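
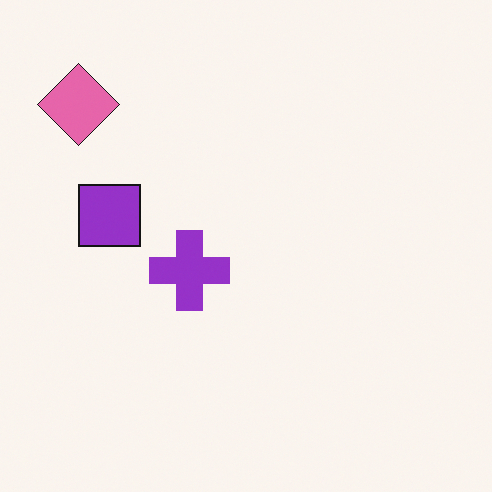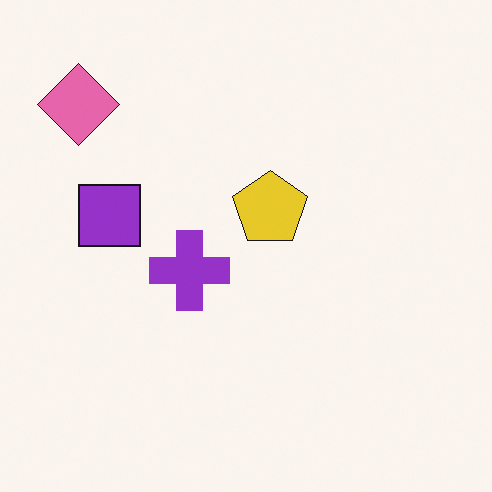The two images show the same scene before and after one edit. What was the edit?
Overlaid with an additional yellow pentagon.

A yellow pentagon appears in the second image that is absent from the first.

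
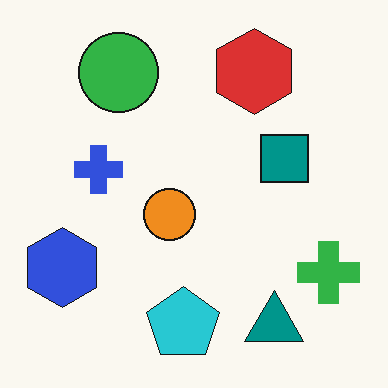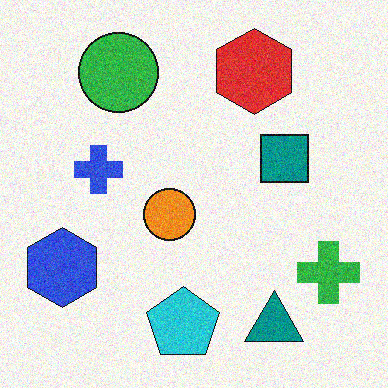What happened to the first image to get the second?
This is the original image degraded with visible gaussian noise.

Random speckle covers the whole image, including the flat background.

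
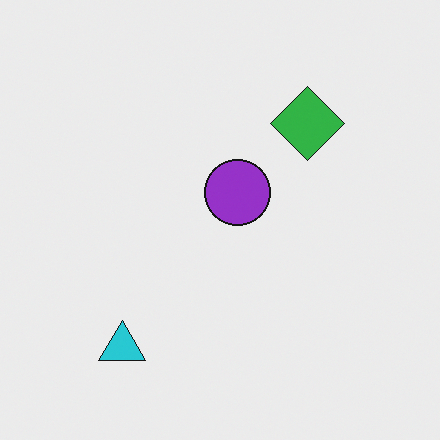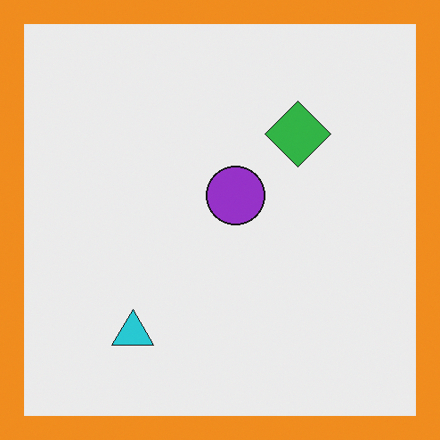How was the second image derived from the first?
The transformation is: framed with a orange border.

A solid orange frame runs around the edge of the second image, with the content slightly shrunk inside it.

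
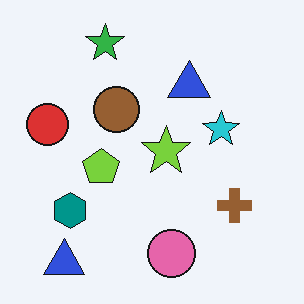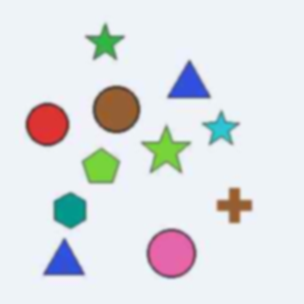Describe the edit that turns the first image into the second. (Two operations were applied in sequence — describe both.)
This is the original image JPEG-compressed with visible artifacts, then lightly blurred.

Blocky 8×8 compression artifacts appear around shape edges and the flat background shows ringing — characteristic JPEG degradation. Shape edges and outlines are uniformly softened across the whole image.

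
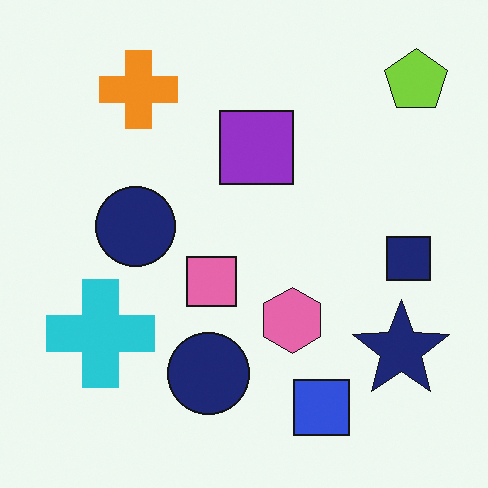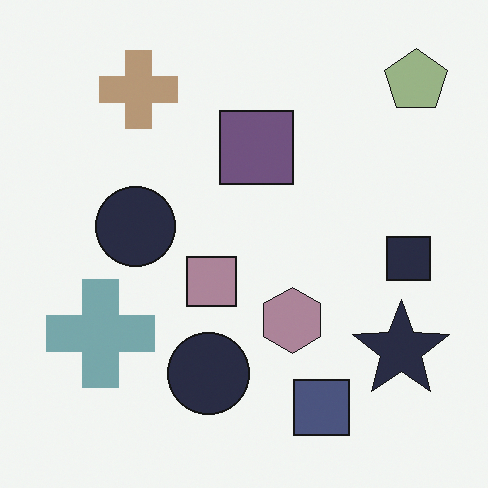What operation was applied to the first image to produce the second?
The image was heavily desaturated.

All colors are more muted and greyish — a global saturation change.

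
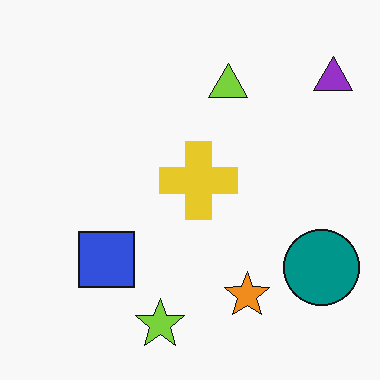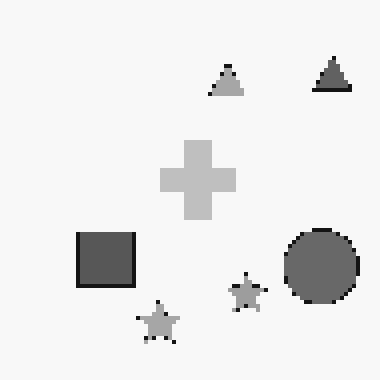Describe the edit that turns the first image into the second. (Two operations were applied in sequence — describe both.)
The image was converted to grayscale, then mildly pixelated.

All color is removed — every shape is now a shade of grey. Shapes are reduced to large square blocks; fine edges and outlines are lost — a downscale-then-upscale (mosaic) effect.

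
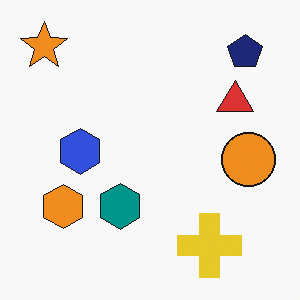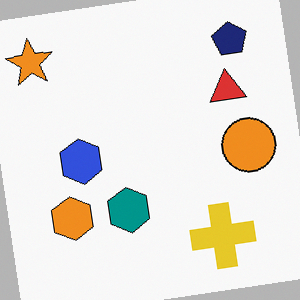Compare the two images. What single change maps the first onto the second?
Rotated counter-clockwise by a slight angle.

Every shape is tilted by the same angle and the image corners show triangular fill wedges — a whole-image rotation by a non-right angle.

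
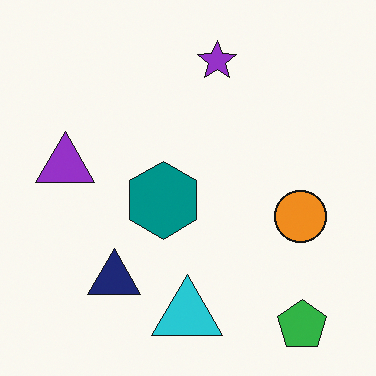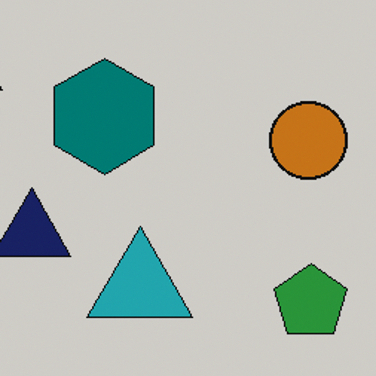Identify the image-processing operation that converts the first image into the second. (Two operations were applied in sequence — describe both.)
The image was cropped to a modestly smaller region and rescaled, then slightly darkened.

The visible shapes are larger and the field of view is narrower; shapes near the original edges may be partly or wholly outside the frame — a crop-and-rescale. Every pixel — background and shapes alike — is uniformly darkened.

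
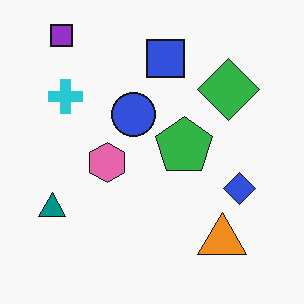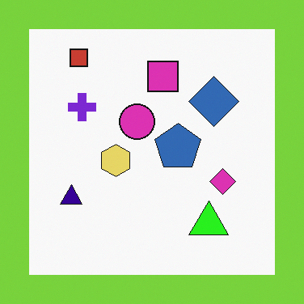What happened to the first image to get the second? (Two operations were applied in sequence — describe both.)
Hue-shifted by a moderate amount, then framed with a lime border.

Every shape's color has rotated by the same amount around the hue wheel — a uniform hue shift. A solid lime frame runs around the edge of the second image, with the content slightly shrunk inside it.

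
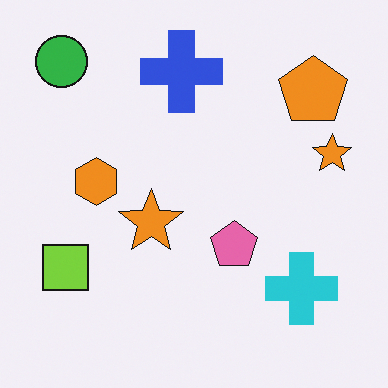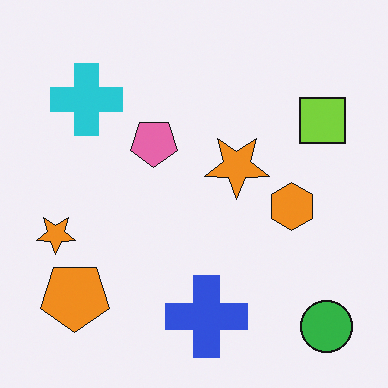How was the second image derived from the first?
Rotated 180°.

The green circle sits in the top-left of the first image and the bottom-right of the second — consistent with a whole-image 180° rotation.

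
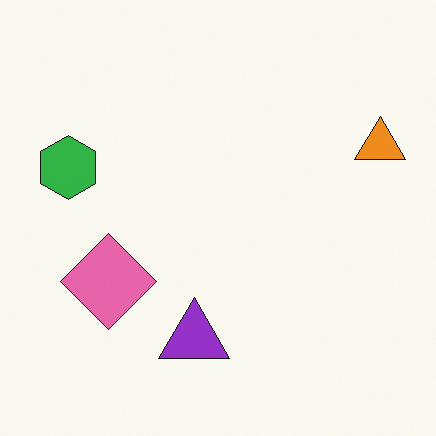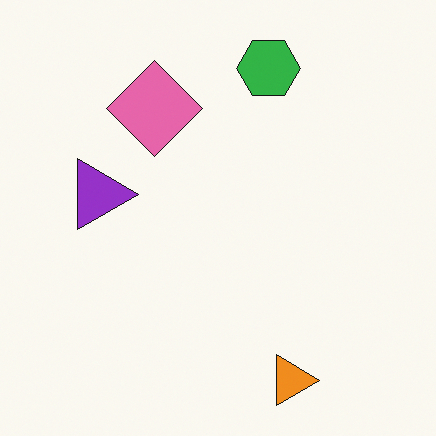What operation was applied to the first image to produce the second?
The transformation is: rotated 90° clockwise.

The orange triangle sits in the top-right of the first image and the bottom of the second — consistent with a whole-image 90° clockwise rotation.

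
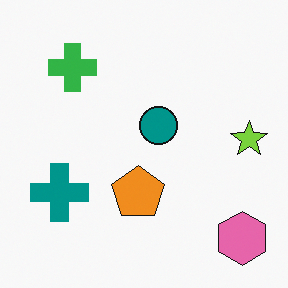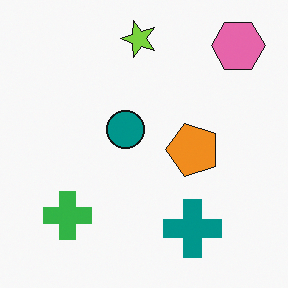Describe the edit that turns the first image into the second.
This is the original image rotated 90° counter-clockwise.

The pink hexagon sits in the bottom-right of the first image and the top-right of the second — consistent with a whole-image 90° counter-clockwise rotation.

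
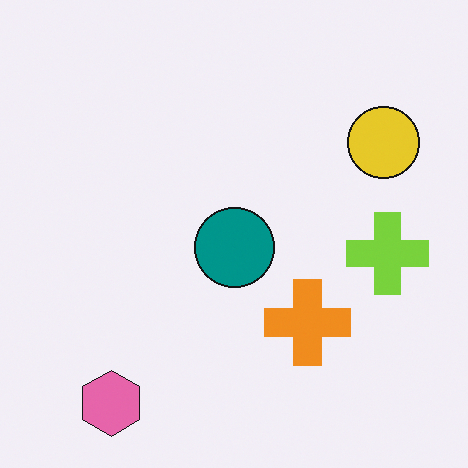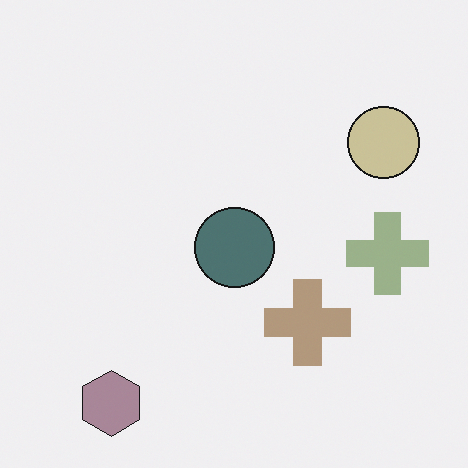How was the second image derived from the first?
This is the original image made much more muted (saturation change).

All colors are more muted and greyish — a global saturation change.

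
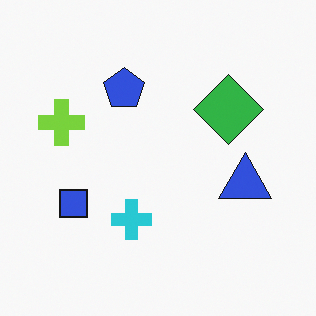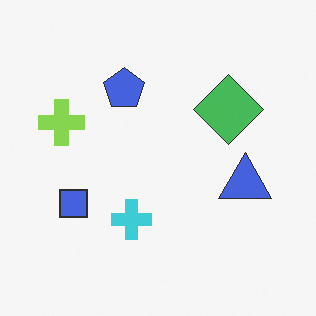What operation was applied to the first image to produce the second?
The second image is the first given slightly reduced contrast.

Tones are pushed toward mid-grey across the whole image — a global contrast change.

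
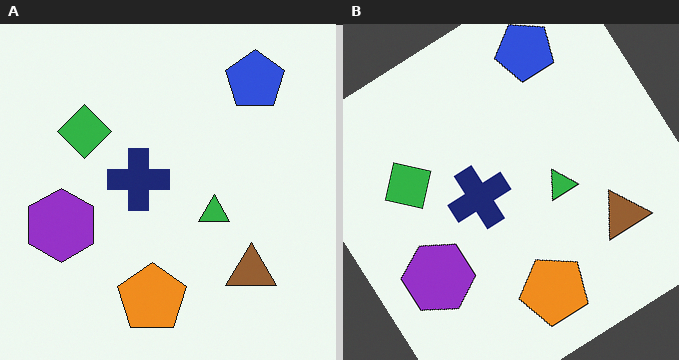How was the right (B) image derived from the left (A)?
The right (B) image is the left (A) rotated counter-clockwise by a large amount — several tens of degrees.

Every shape is tilted by the same angle and the image corners show triangular fill wedges — a whole-image rotation by a non-right angle.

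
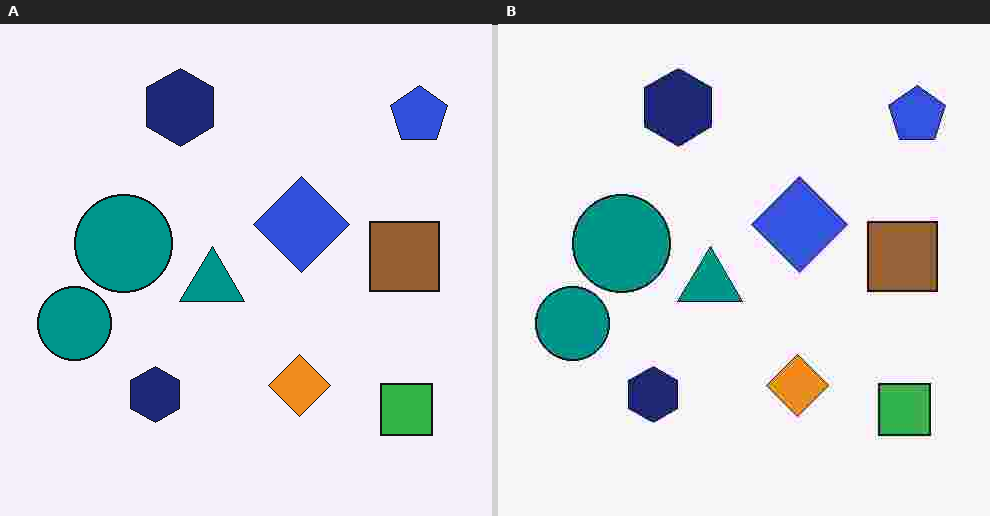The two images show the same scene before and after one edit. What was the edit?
It was degraded with heavy JPEG compression.

Blocky 8×8 compression artifacts appear around shape edges and the flat background shows ringing — characteristic JPEG degradation.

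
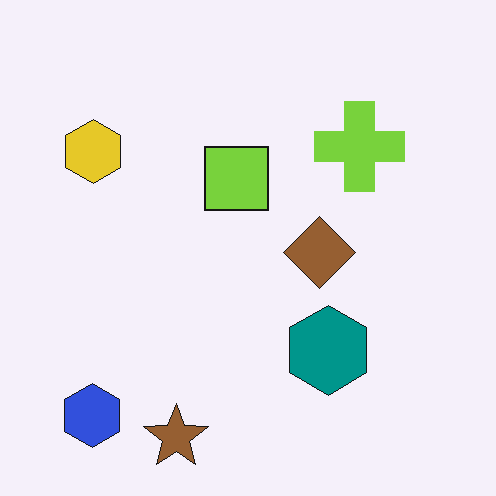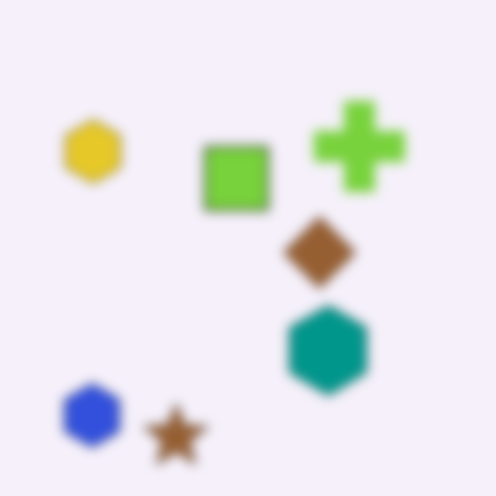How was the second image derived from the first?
Strongly gaussian-blurred.

Shape edges and outlines are uniformly softened across the whole image.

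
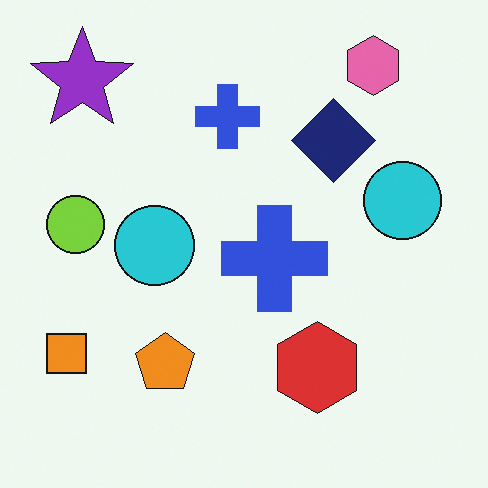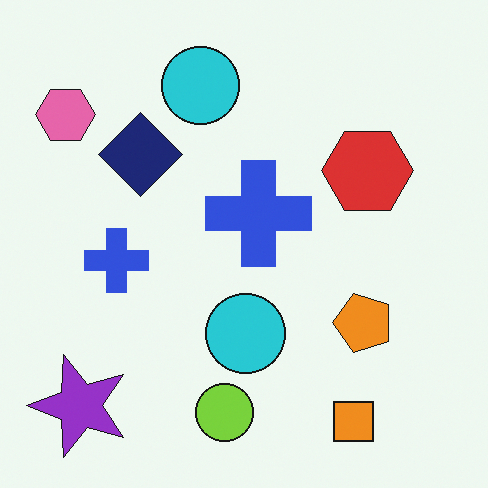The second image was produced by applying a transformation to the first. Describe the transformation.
It was rotated 90° counter-clockwise.

The purple star sits in the top-left of the first image and the bottom-left of the second — consistent with a whole-image 90° counter-clockwise rotation.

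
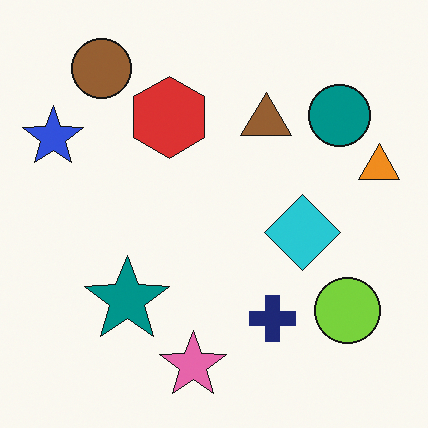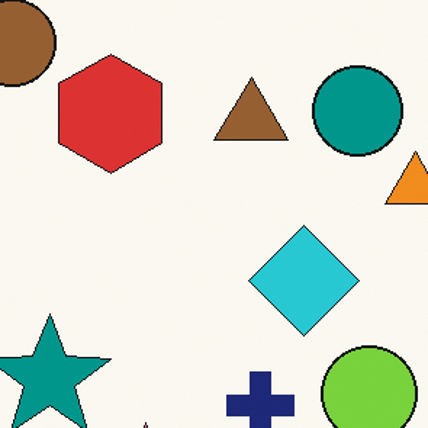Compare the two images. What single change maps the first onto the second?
Cropped slightly and scaled back up.

The visible shapes are larger and the field of view is narrower; shapes near the original edges may be partly or wholly outside the frame — a crop-and-rescale.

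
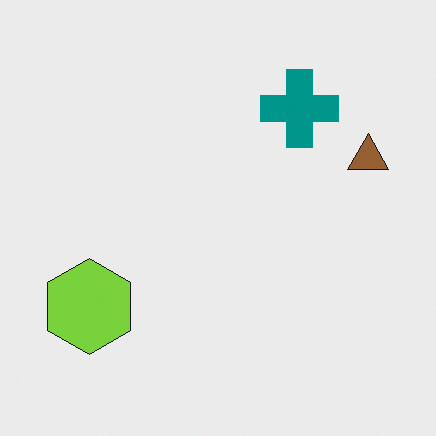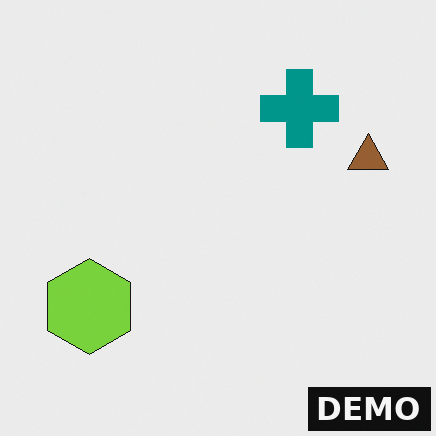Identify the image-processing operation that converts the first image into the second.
This is the original image watermarked with the text "DEMO" in the lower-right corner.

A dark label reading "DEMO" appears in the lower-right corner.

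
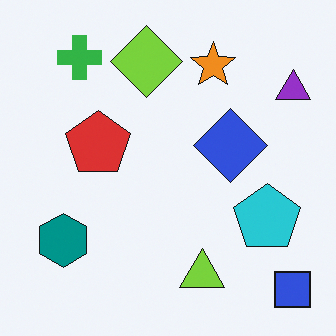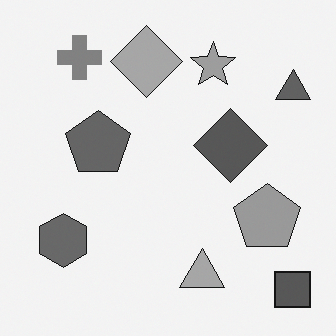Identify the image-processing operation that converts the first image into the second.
It was converted to grayscale.

All color is removed — every shape is now a shade of grey.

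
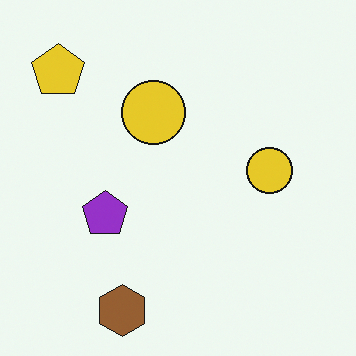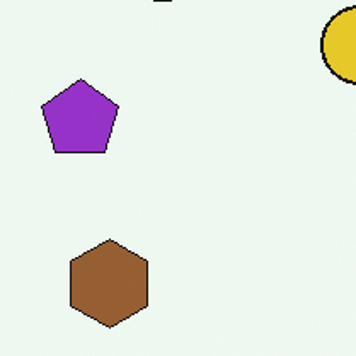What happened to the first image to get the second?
The transformation is: cropped to a noticeably smaller region and rescaled.

The visible shapes are larger and the field of view is narrower; shapes near the original edges may be partly or wholly outside the frame — a crop-and-rescale.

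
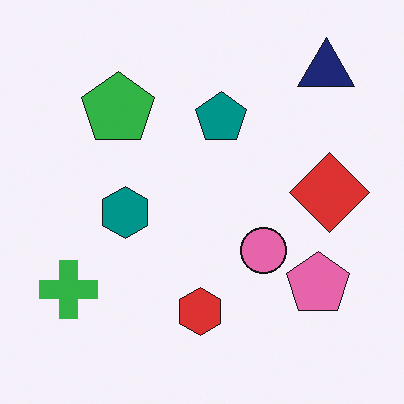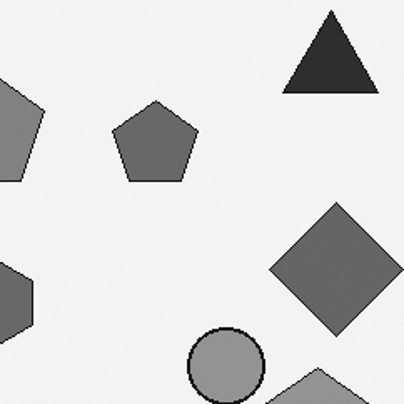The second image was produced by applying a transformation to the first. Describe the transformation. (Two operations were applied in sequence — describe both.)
This is the original image converted to grayscale, then cropped tightly and scaled back up.

All color is removed — every shape is now a shade of grey. The visible shapes are larger and the field of view is narrower; shapes near the original edges may be partly or wholly outside the frame — a crop-and-rescale.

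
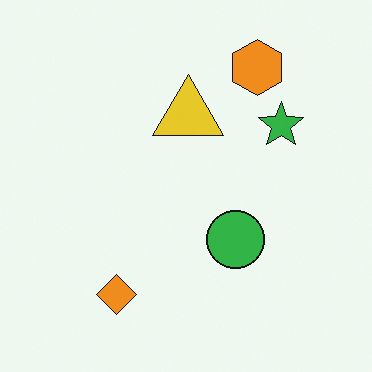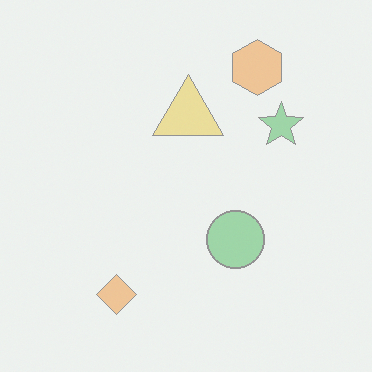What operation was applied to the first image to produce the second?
The image was washed out (contrast reduced).

Tones are pushed toward mid-grey across the whole image — a global contrast change.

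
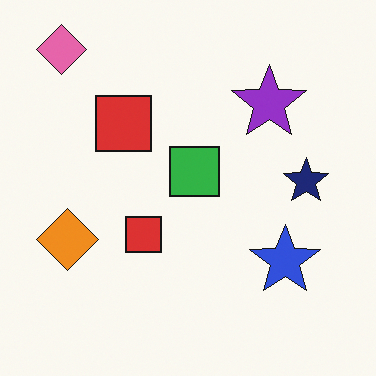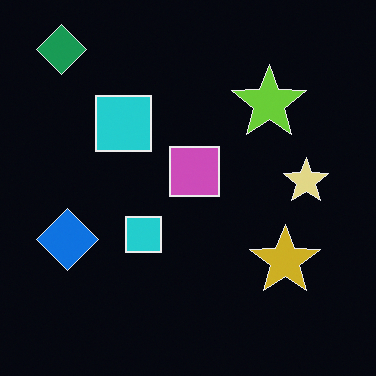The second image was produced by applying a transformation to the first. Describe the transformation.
The second image is the first color-inverted (negative).

The light background has become dark and every shape's color is its complement — a photographic negative.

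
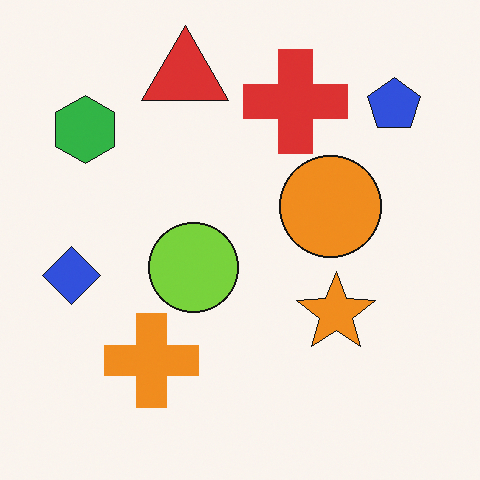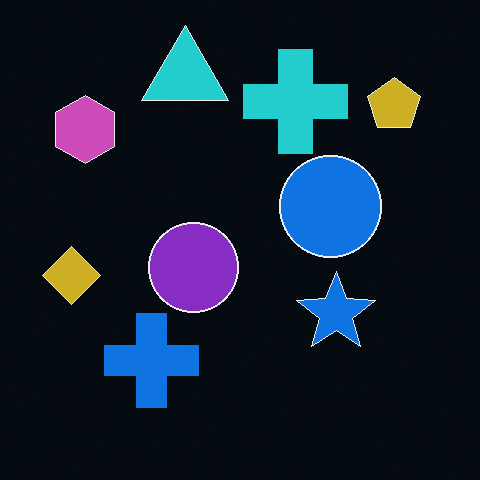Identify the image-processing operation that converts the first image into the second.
The image was color-inverted (negative).

The light background has become dark and every shape's color is its complement — a photographic negative.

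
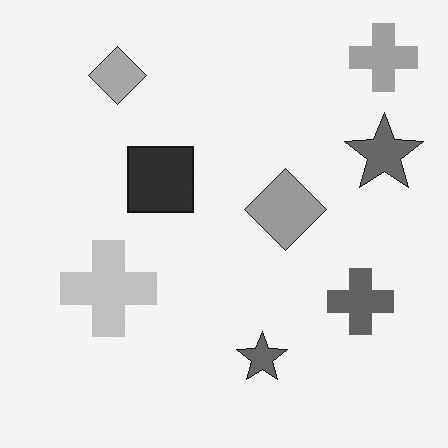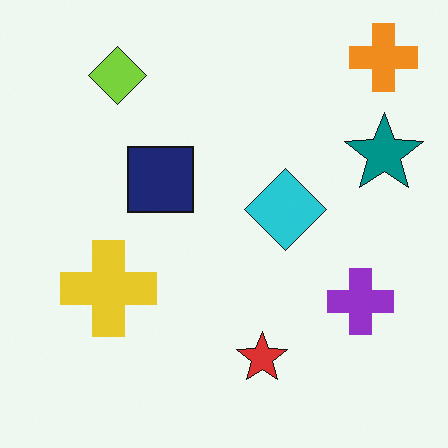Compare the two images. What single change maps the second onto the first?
It was converted to grayscale.

All color is removed — every shape is now a shade of grey.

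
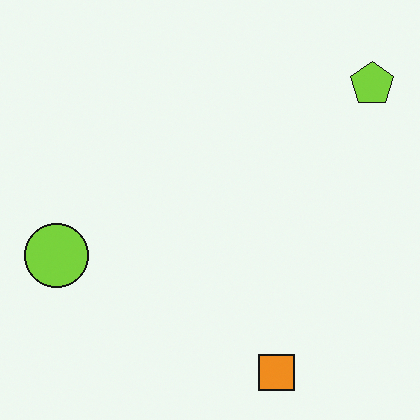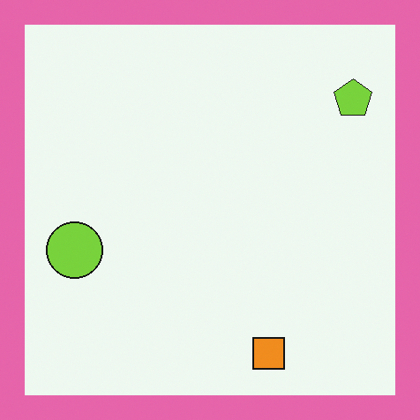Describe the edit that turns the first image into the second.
The transformation is: framed with a pink border.

A solid pink frame runs around the edge of the second image, with the content slightly shrunk inside it.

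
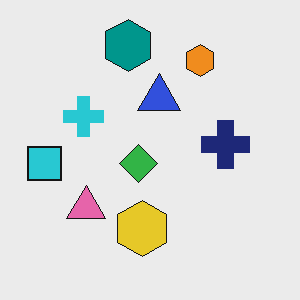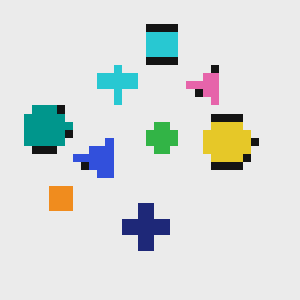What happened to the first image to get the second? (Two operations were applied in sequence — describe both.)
Transposed (reflected across the top-left ↔ bottom-right diagonal), then pixelated into visible square blocks.

Shapes have swapped their row and column positions — what was in the top-right is now in the bottom-left — a diagonal reflection. Shapes are reduced to large square blocks; fine edges and outlines are lost — a downscale-then-upscale (mosaic) effect.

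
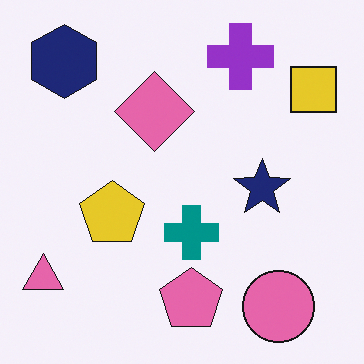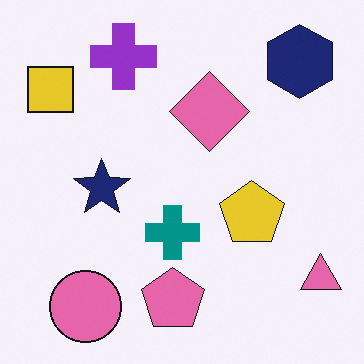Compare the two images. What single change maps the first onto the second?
The transformation is: flipped horizontally (left ↔ right).

The pink triangle is in the bottom-left of the first image and the bottom-right of the second — shapes on opposite sides of the vertical midline have swapped in a mirror flip.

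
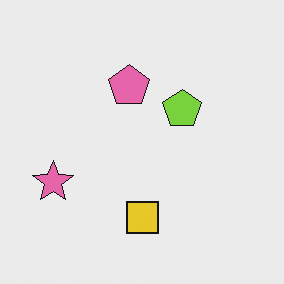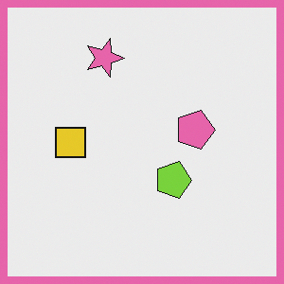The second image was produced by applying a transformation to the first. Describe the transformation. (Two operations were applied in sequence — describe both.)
This is the original image rotated 90° clockwise, then framed with a pink border.

The pink star sits in the left of the first image and the top of the second — consistent with a whole-image 90° clockwise rotation. A solid pink frame runs around the edge of the second image, with the content slightly shrunk inside it.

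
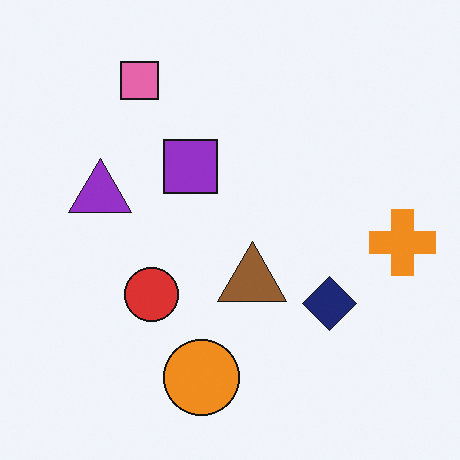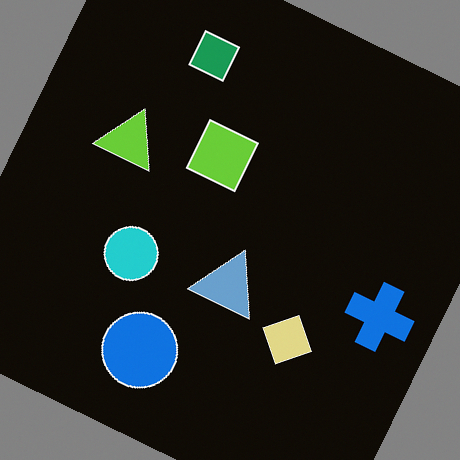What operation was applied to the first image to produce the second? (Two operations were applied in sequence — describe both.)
The image was color-inverted (negative), then rotated clockwise by a clearly visible amount.

The light background has become dark and every shape's color is its complement — a photographic negative. Every shape is tilted by the same angle and the image corners show triangular fill wedges — a whole-image rotation by a non-right angle.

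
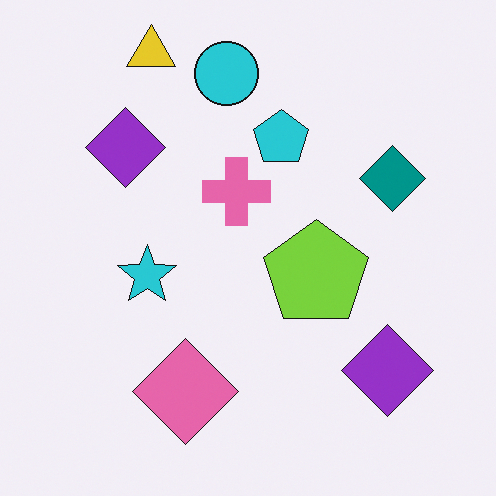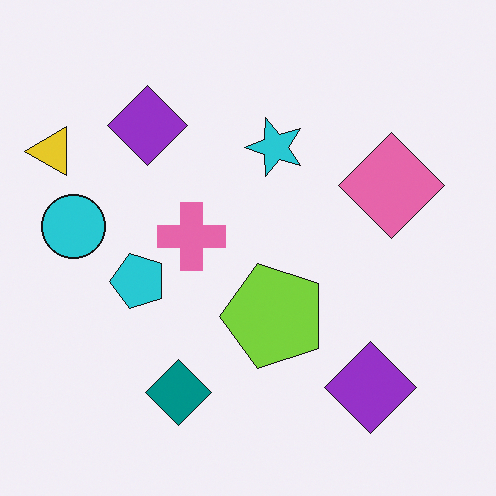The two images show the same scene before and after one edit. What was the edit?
The second image is the first transposed (reflected across the top-left ↔ bottom-right diagonal).

Shapes have swapped their row and column positions — what was in the top-right is now in the bottom-left — a diagonal reflection.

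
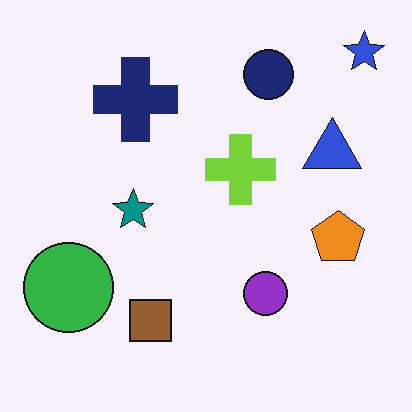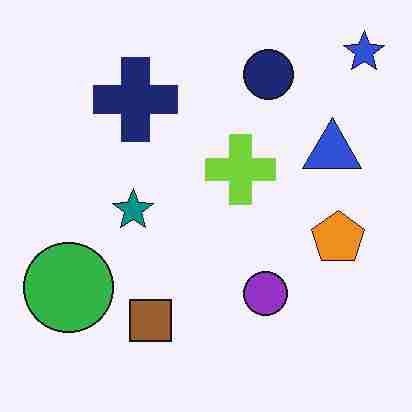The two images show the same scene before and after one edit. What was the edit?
The transformation is: degraded with heavy JPEG compression.

Blocky 8×8 compression artifacts appear around shape edges and the flat background shows ringing — characteristic JPEG degradation.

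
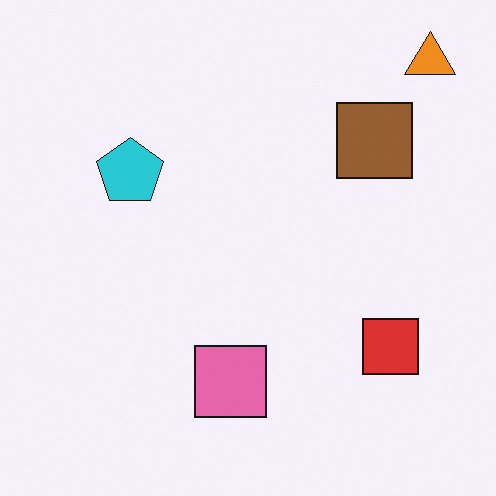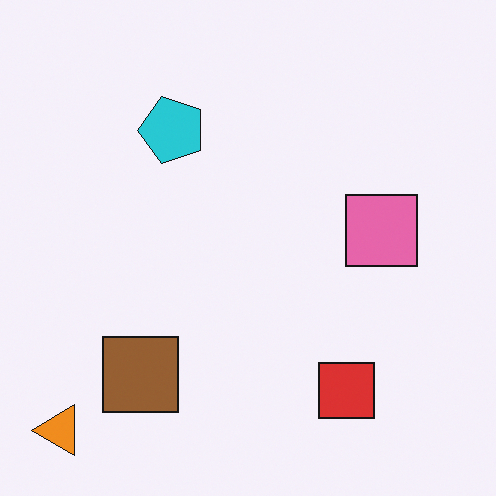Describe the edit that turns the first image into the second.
Transposed (reflected across the top-left ↔ bottom-right diagonal).

Shapes have swapped their row and column positions — what was in the top-right is now in the bottom-left — a diagonal reflection.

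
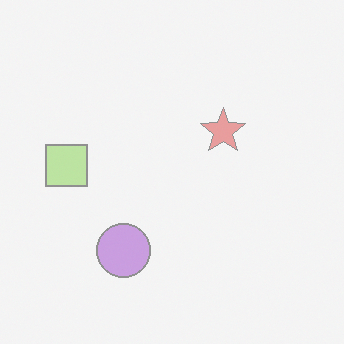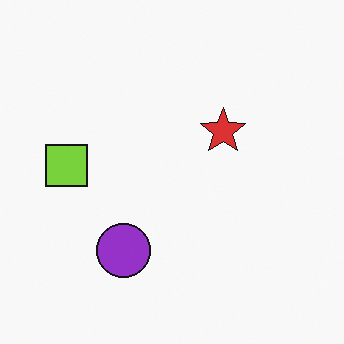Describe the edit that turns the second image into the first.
The image was washed out (contrast reduced).

Tones are pushed toward mid-grey across the whole image — a global contrast change.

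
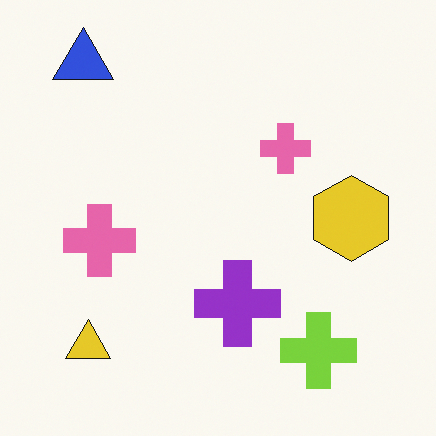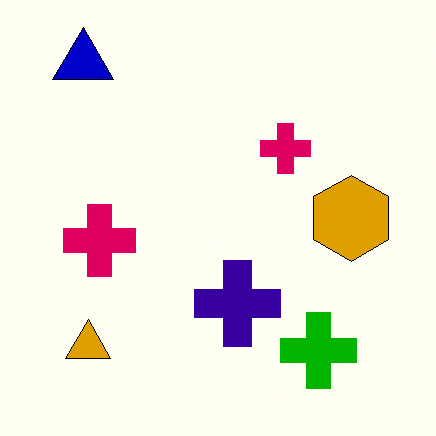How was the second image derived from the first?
The image was given much higher contrast.

Tones are pushed away from mid-grey across the whole image — a global contrast change.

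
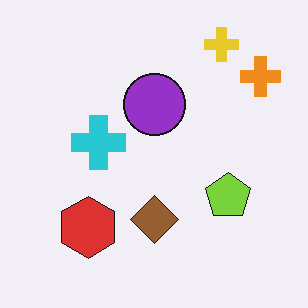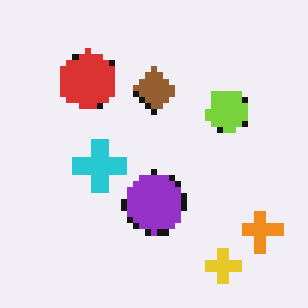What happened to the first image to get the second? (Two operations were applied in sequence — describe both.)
The transformation is: flipped vertically (top ↔ bottom), then moderately pixelated.

The yellow cross is in the top-right of the first image and the bottom-right of the second — shapes on opposite sides of the horizontal midline have swapped in a mirror flip. Shapes are reduced to large square blocks; fine edges and outlines are lost — a downscale-then-upscale (mosaic) effect.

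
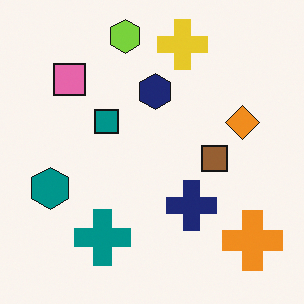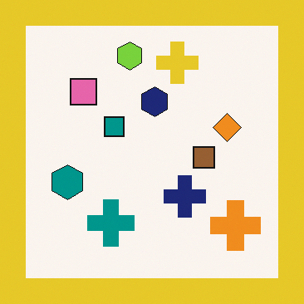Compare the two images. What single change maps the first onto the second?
The transformation is: framed with a yellow border.

A solid yellow frame runs around the edge of the second image, with the content slightly shrunk inside it.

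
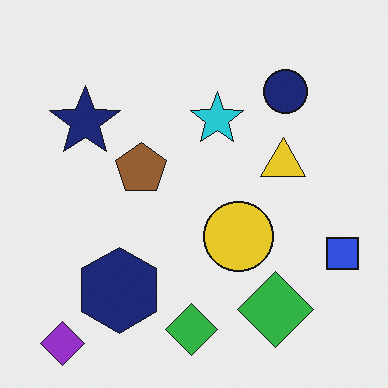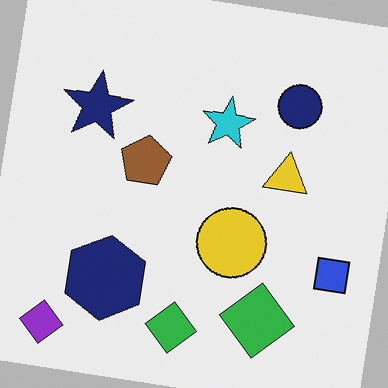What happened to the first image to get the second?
The second image is the first rotated clockwise by a slight angle.

Every shape is tilted by the same angle and the image corners show triangular fill wedges — a whole-image rotation by a non-right angle.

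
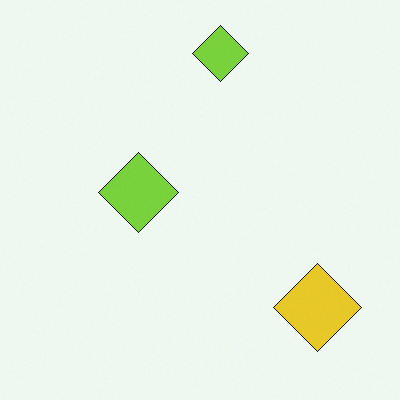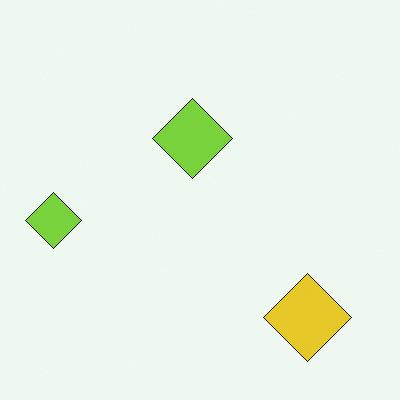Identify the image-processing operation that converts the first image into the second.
The second image is the first transposed (reflected across the top-left ↔ bottom-right diagonal).

Shapes have swapped their row and column positions — what was in the top-right is now in the bottom-left — a diagonal reflection.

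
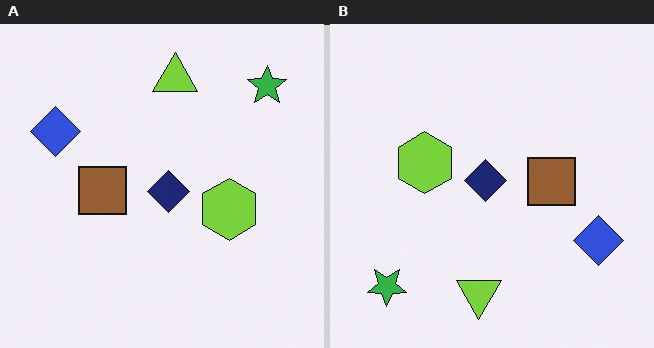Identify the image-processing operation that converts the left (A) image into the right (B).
The image was rotated 180°.

The green star sits in the top-right of the left (A) image and the bottom-left of the right (B) — consistent with a whole-image 180° rotation.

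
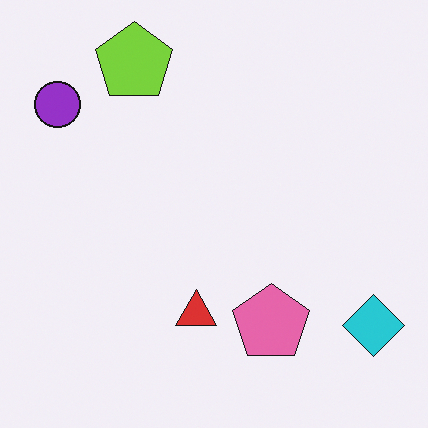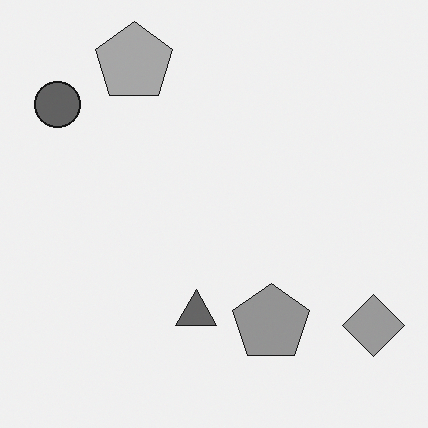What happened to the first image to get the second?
Converted to grayscale.

All color is removed — every shape is now a shade of grey.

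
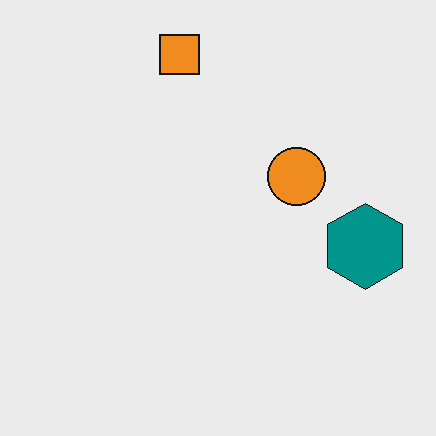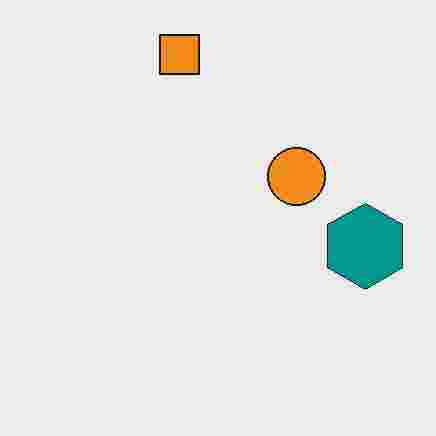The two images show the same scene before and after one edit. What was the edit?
The second image is the first heavily JPEG-compressed with obvious blocking artifacts.

Blocky 8×8 compression artifacts appear around shape edges and the flat background shows ringing — characteristic JPEG degradation.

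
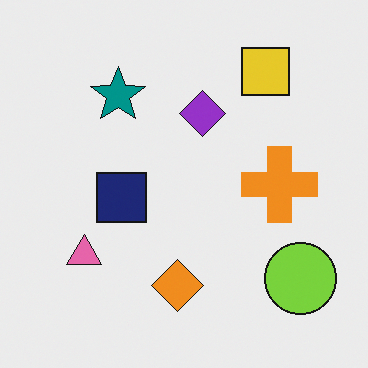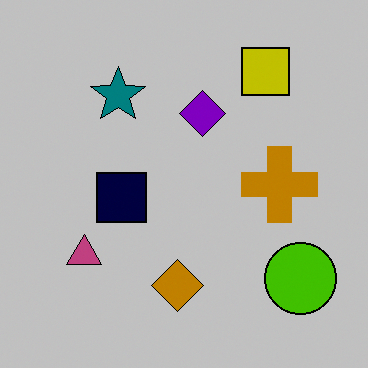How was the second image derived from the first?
This is the original image heavily posterized to just a handful of flat colors.

Each flat color has snapped to a coarser quantized level — most visibly, the near-white background has dropped to a flat grey.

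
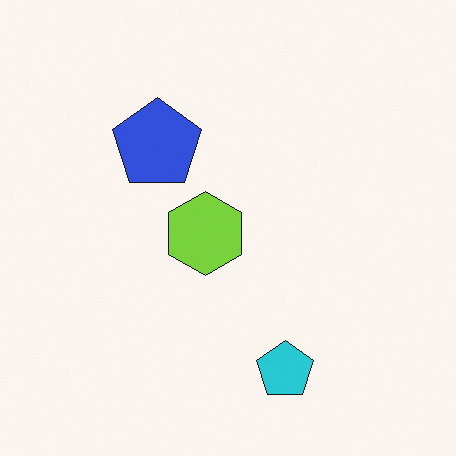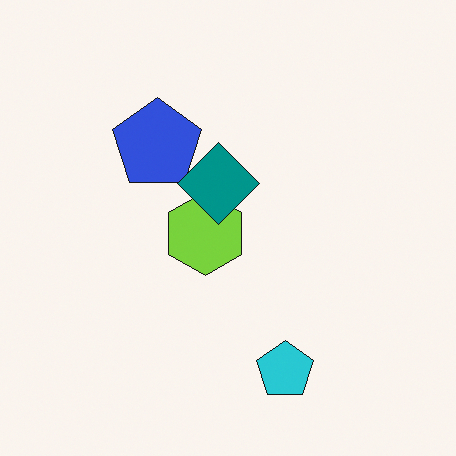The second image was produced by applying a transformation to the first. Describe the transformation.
It was overlaid with an additional teal diamond.

A teal diamond appears in the second image that is absent from the first.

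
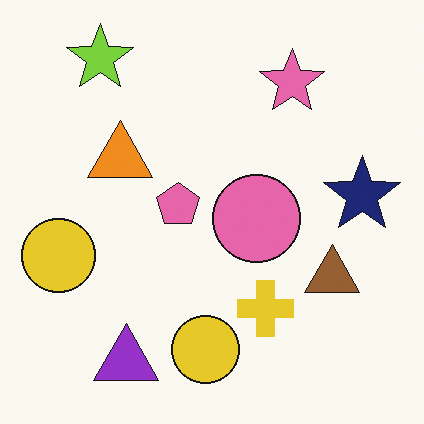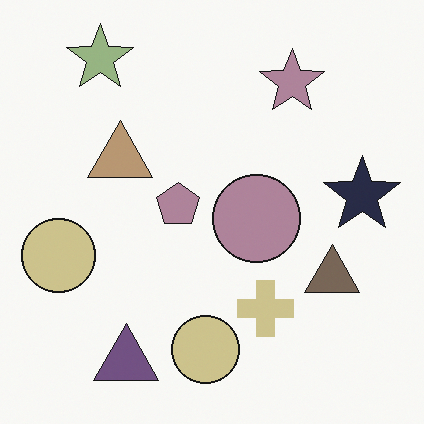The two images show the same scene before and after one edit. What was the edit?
This is the original image heavily desaturated.

All colors are more muted and greyish — a global saturation change.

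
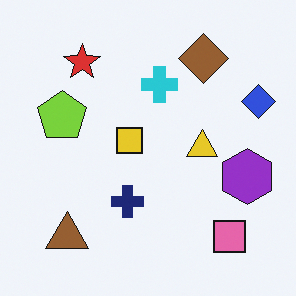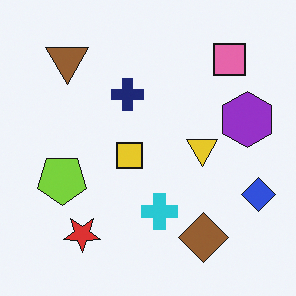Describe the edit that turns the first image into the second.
This is the original image flipped vertically (top ↔ bottom).

The brown diamond is in the top-right of the first image and the bottom-right of the second — shapes on opposite sides of the horizontal midline have swapped in a mirror flip.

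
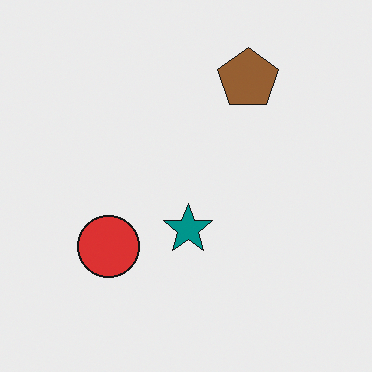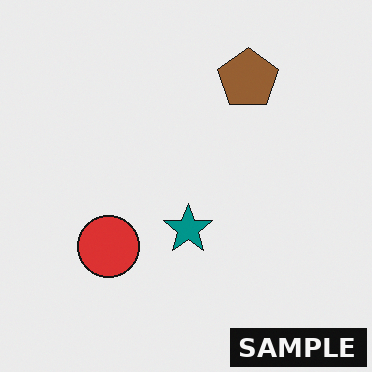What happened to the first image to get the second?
This is the original image watermarked with the text "SAMPLE" in the lower-right corner.

A dark label reading "SAMPLE" appears in the lower-right corner.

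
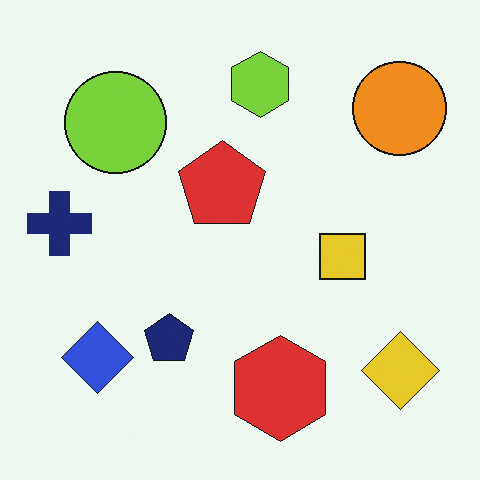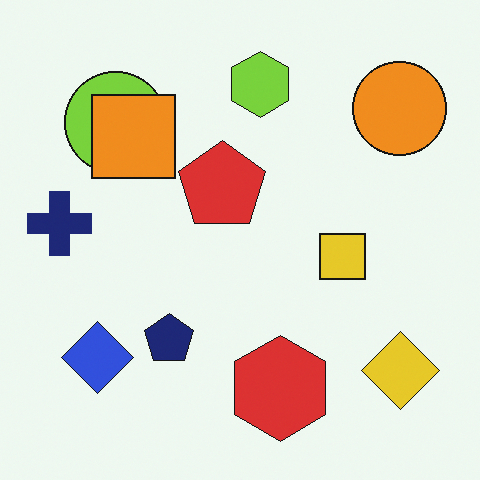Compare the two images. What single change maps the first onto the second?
The image was overlaid with an additional orange square.

An orange square appears in the second image that is absent from the first.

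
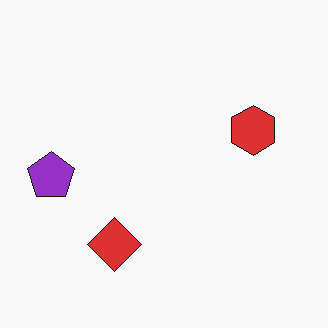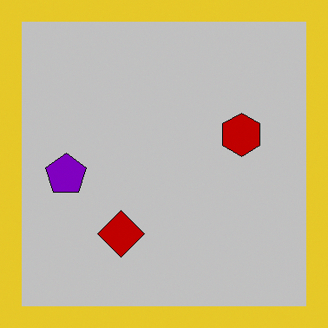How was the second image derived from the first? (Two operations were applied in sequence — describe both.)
Aggressively posterized, then framed with a yellow border.

Each flat color has snapped to a coarser quantized level — most visibly, the near-white background has dropped to a flat grey. A solid yellow frame runs around the edge of the second image, with the content slightly shrunk inside it.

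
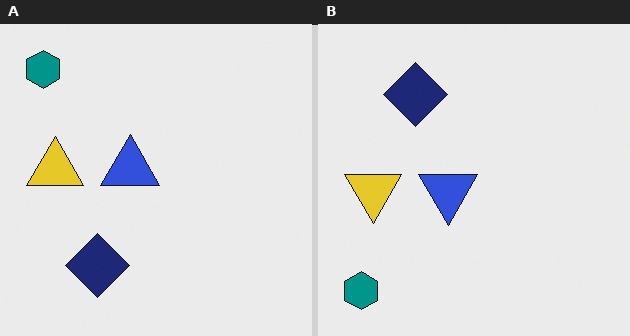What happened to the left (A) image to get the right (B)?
It was flipped vertically (top ↔ bottom).

The teal hexagon is in the top-left of the left (A) image and the bottom-left of the right (B) — shapes on opposite sides of the horizontal midline have swapped in a mirror flip.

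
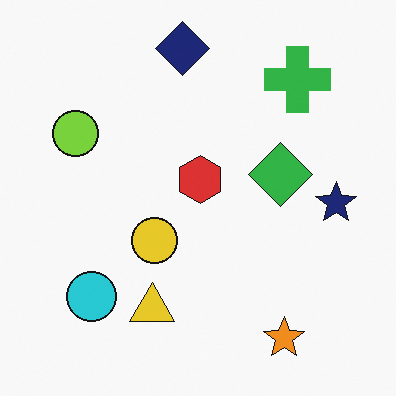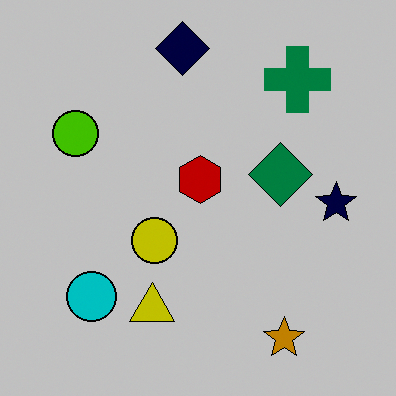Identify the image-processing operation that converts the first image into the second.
It was heavily posterized to just a handful of flat colors.

Each flat color has snapped to a coarser quantized level — most visibly, the near-white background has dropped to a flat grey.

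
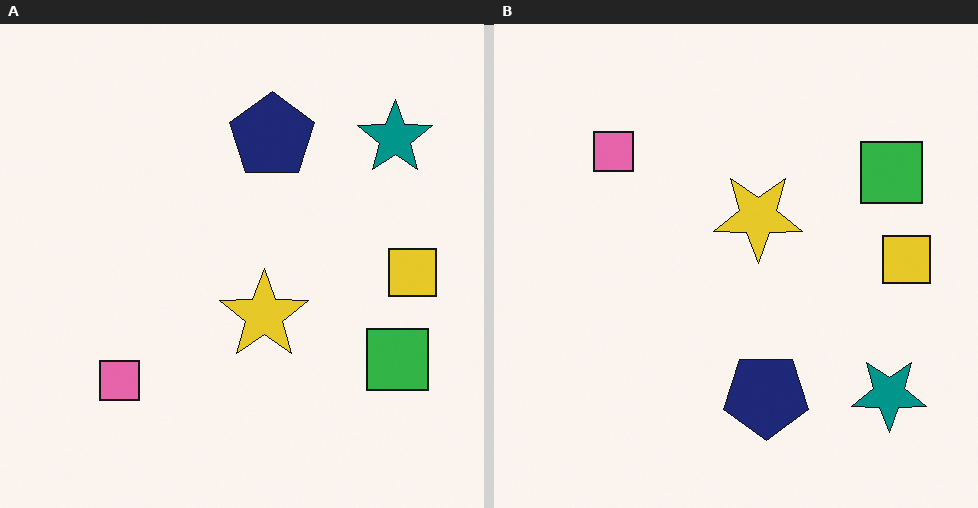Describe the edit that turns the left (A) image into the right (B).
The image was flipped vertically (top ↔ bottom).

The navy pentagon is in the top of the left (A) image and the bottom of the right (B) — shapes on opposite sides of the horizontal midline have swapped in a mirror flip.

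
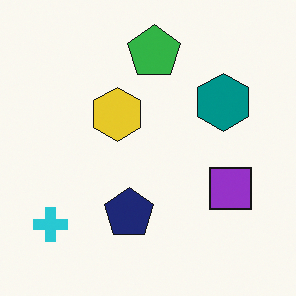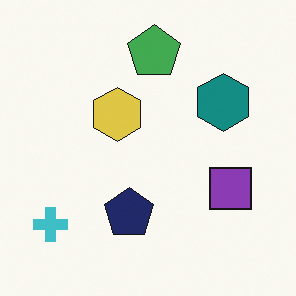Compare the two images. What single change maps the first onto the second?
Slightly desaturated.

All colors are more muted and greyish — a global saturation change.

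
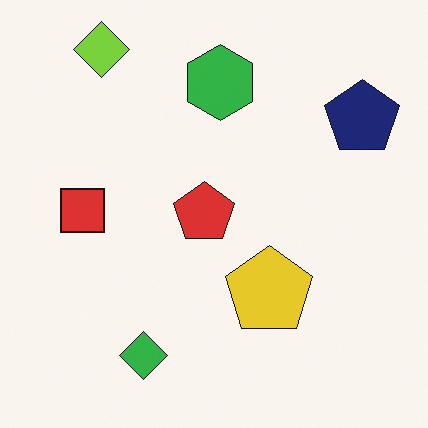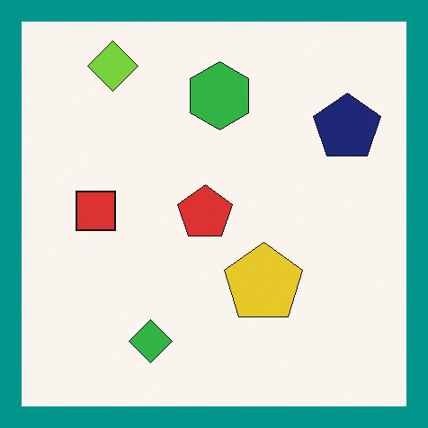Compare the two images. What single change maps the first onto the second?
The image was framed with a teal border.

A solid teal frame runs around the edge of the second image, with the content slightly shrunk inside it.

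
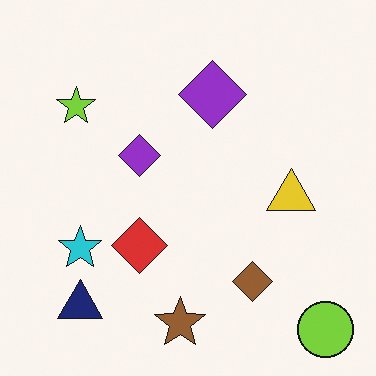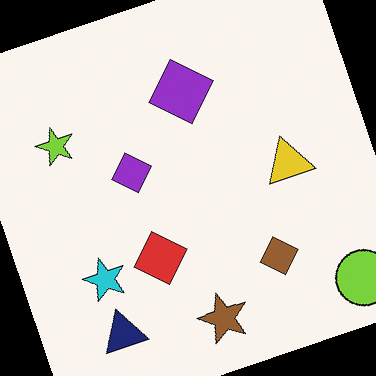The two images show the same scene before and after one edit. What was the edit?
The second image is the first rotated counter-clockwise by a clearly visible amount.

Every shape is tilted by the same angle and the image corners show triangular fill wedges — a whole-image rotation by a non-right angle.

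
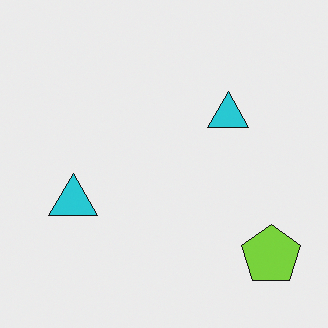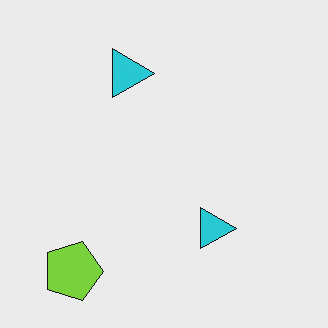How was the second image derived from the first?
It was rotated 90° clockwise.

The lime pentagon sits in the bottom-right of the first image and the bottom-left of the second — consistent with a whole-image 90° clockwise rotation.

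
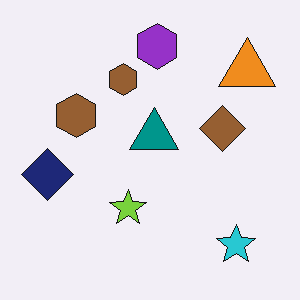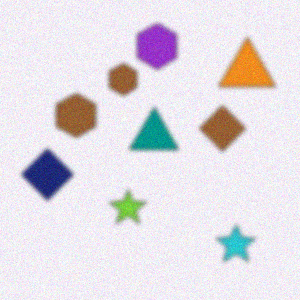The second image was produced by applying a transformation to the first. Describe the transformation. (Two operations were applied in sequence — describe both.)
This is the original image lightly blurred, then degraded with subtle gaussian noise.

Shape edges and outlines are uniformly softened across the whole image. Random speckle covers the whole image, including the flat background.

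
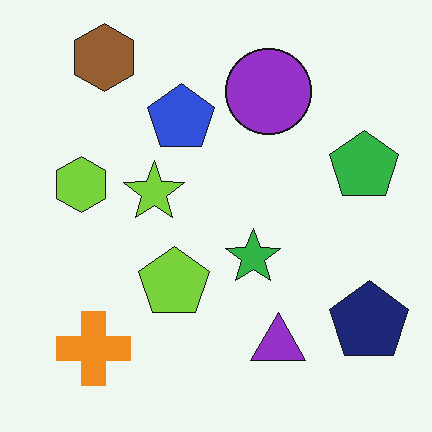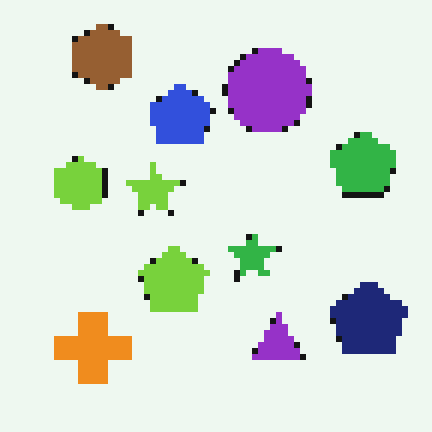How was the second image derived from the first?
Moderately pixelated.

Shapes are reduced to large square blocks; fine edges and outlines are lost — a downscale-then-upscale (mosaic) effect.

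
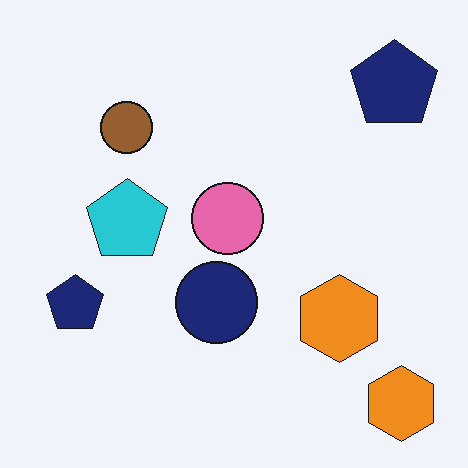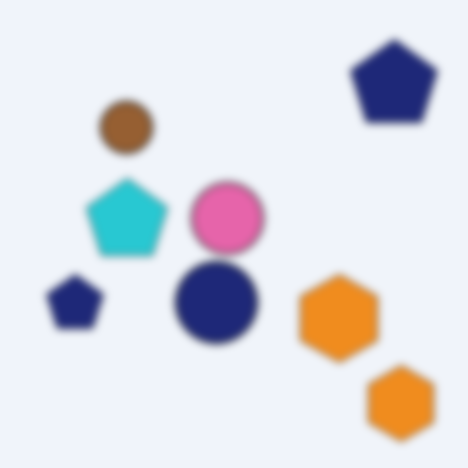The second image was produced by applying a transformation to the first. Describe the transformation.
The transformation is: noticeably gaussian-blurred.

Shape edges and outlines are uniformly softened across the whole image.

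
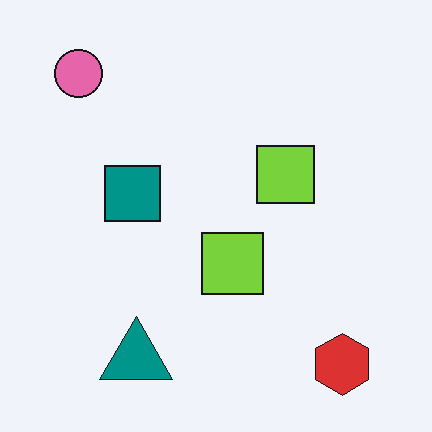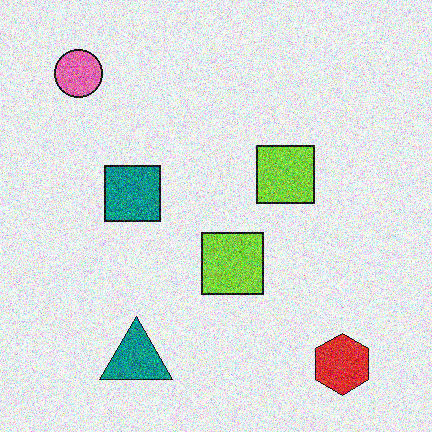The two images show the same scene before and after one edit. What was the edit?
This is the original image degraded with strong gaussian noise.

Random speckle covers the whole image, including the flat background.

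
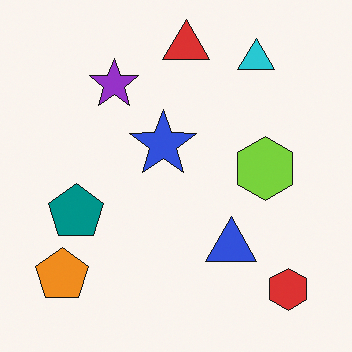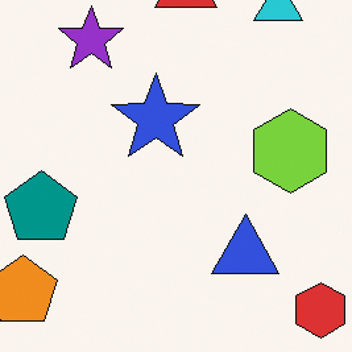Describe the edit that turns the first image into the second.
It was cropped to a modestly smaller region and rescaled.

The visible shapes are larger and the field of view is narrower; shapes near the original edges may be partly or wholly outside the frame — a crop-and-rescale.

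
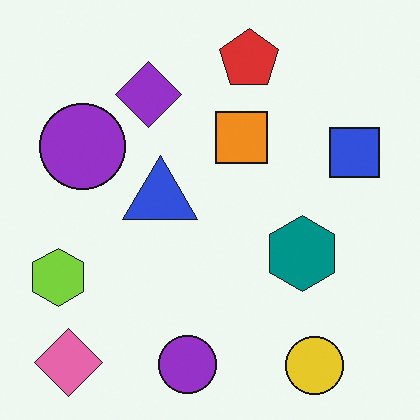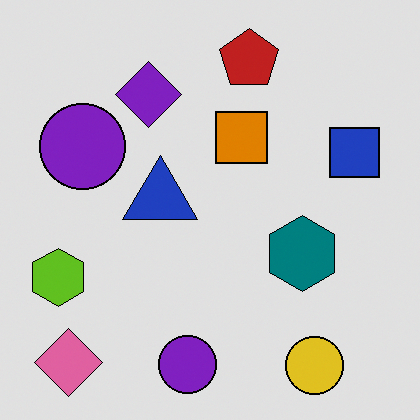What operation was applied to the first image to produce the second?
The image was moderately posterized.

Each flat color has snapped to a coarser quantized level — most visibly, the near-white background has dropped to a flat grey.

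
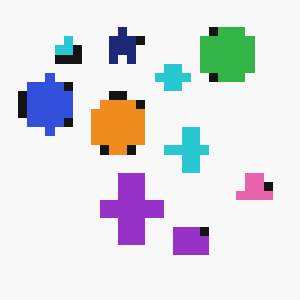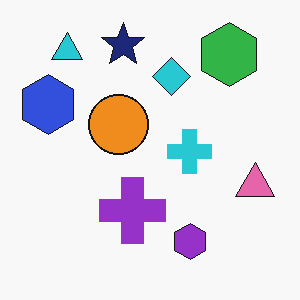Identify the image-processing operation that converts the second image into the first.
The image was heavily pixelated into large blocks.

Shapes are reduced to large square blocks; fine edges and outlines are lost — a downscale-then-upscale (mosaic) effect.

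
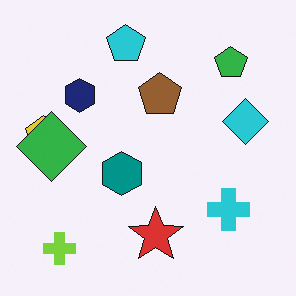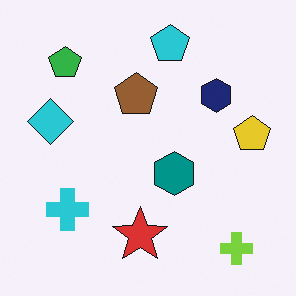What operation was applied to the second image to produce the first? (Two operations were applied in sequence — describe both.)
Flipped horizontally (left ↔ right), then overlaid with an additional green diamond.

The yellow pentagon is in the right of the second image and the left of the first — shapes on opposite sides of the vertical midline have swapped in a mirror flip. A green diamond appears in the first image that is absent from the second.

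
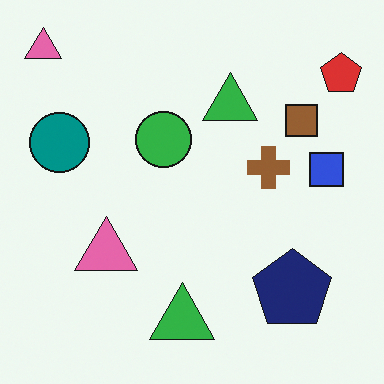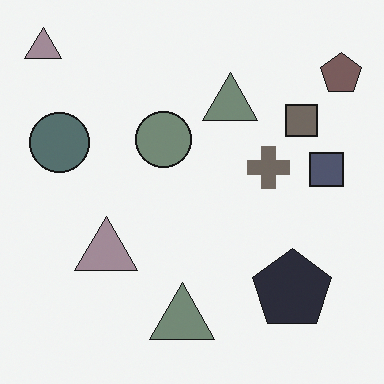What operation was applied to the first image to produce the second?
Heavily desaturated.

All colors are more muted and greyish — a global saturation change.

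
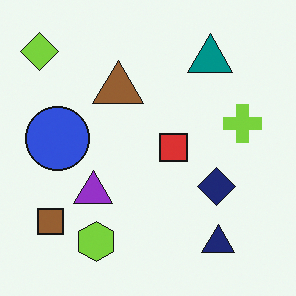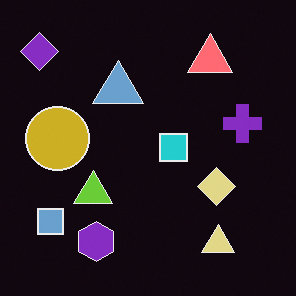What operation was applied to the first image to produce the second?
It was color-inverted (negative).

The light background has become dark and every shape's color is its complement — a photographic negative.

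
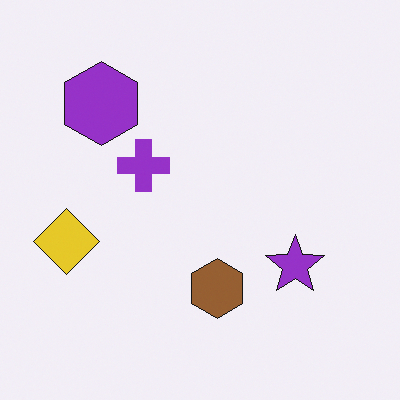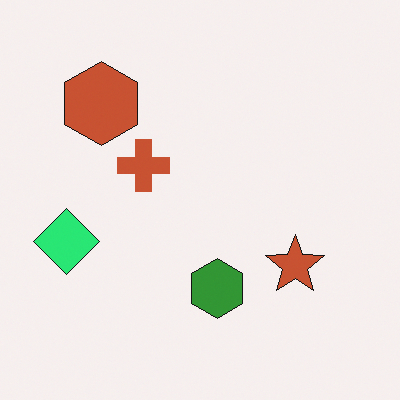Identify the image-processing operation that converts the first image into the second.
The image was hue-shifted by a moderate amount.

Every shape's color has rotated by the same amount around the hue wheel — a uniform hue shift.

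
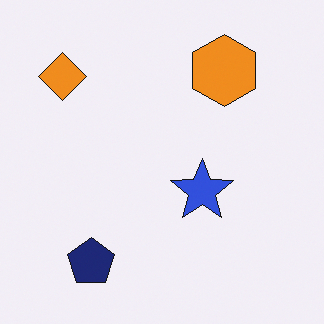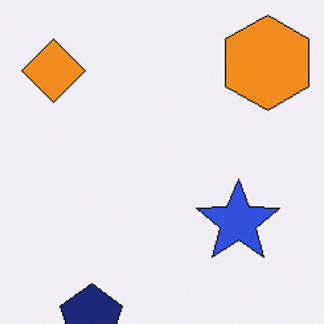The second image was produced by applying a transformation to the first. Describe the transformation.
The second image is the first cropped slightly and scaled back up.

The visible shapes are larger and the field of view is narrower; shapes near the original edges may be partly or wholly outside the frame — a crop-and-rescale.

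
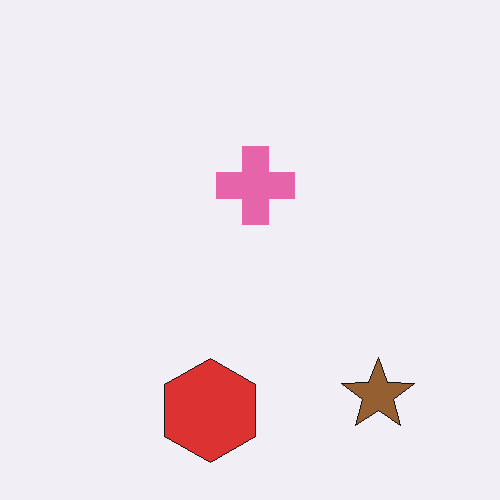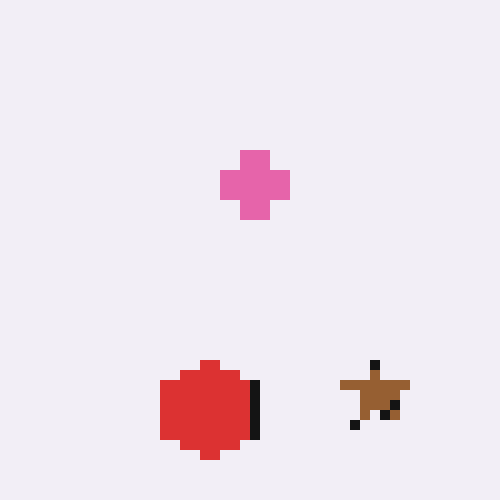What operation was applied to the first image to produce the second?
This is the original image coarsely pixelated.

Shapes are reduced to large square blocks; fine edges and outlines are lost — a downscale-then-upscale (mosaic) effect.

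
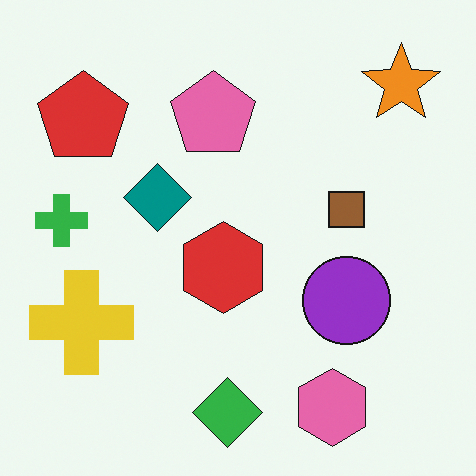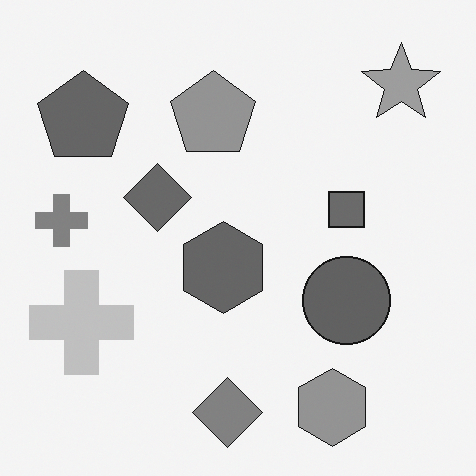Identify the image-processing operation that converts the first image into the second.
The transformation is: converted to grayscale.

All color is removed — every shape is now a shade of grey.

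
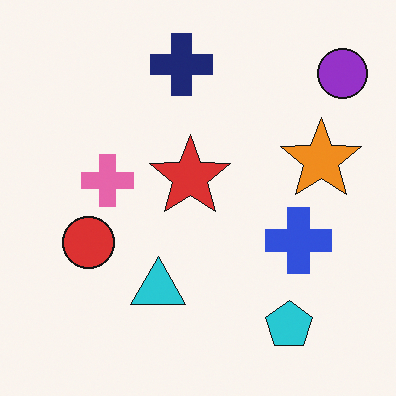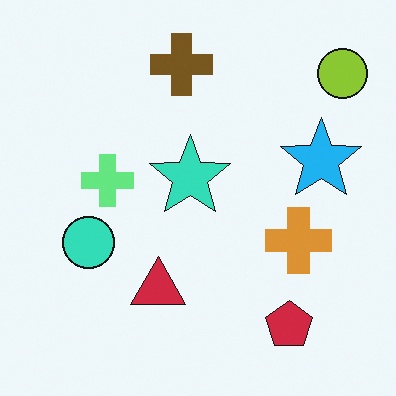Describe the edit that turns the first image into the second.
It was hue-shifted by a large amount.

Every shape's color has rotated by the same amount around the hue wheel — a uniform hue shift.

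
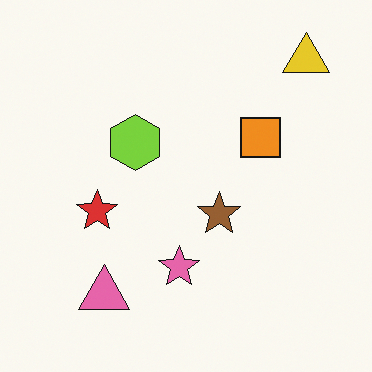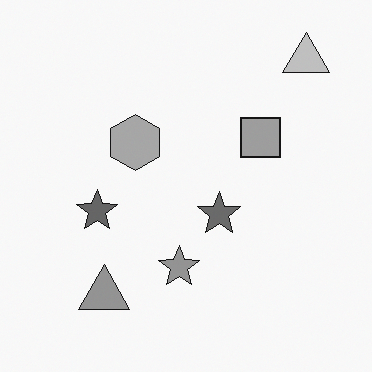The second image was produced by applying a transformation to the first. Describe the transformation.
The second image is the first converted to grayscale.

All color is removed — every shape is now a shade of grey.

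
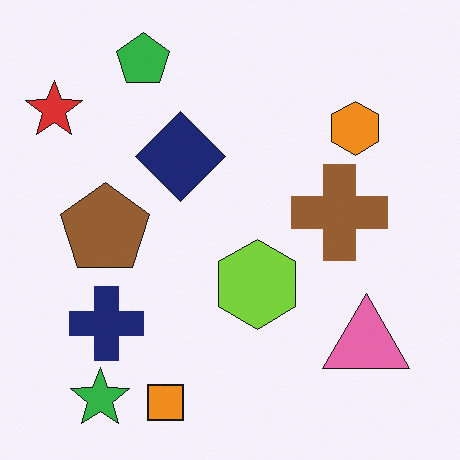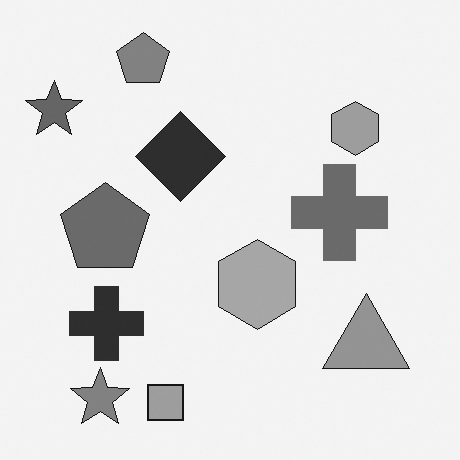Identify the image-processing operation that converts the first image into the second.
The second image is the first converted to grayscale.

All color is removed — every shape is now a shade of grey.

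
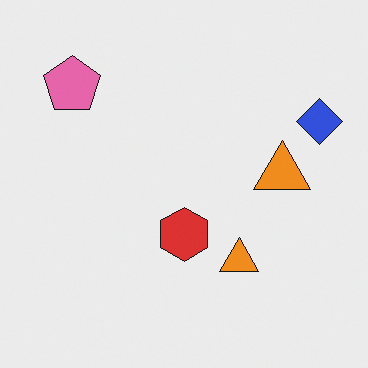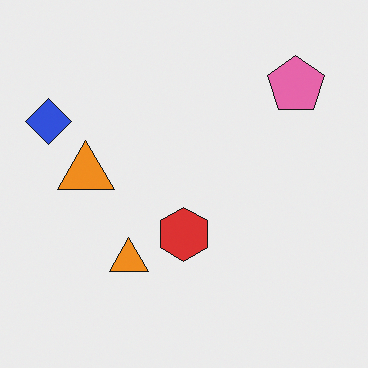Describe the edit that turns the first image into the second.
Flipped horizontally (left ↔ right).

The blue diamond is in the top-right of the first image and the top-left of the second — shapes on opposite sides of the vertical midline have swapped in a mirror flip.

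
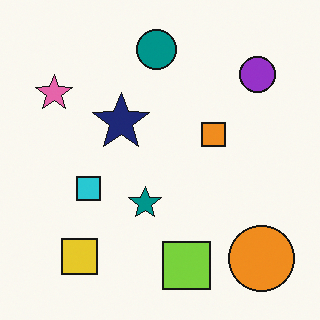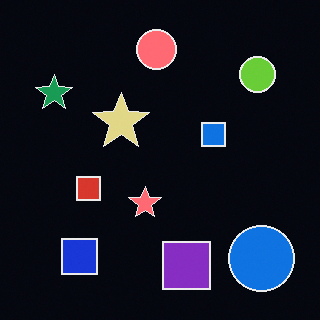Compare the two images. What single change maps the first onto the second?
This is the original image color-inverted (negative).

The light background has become dark and every shape's color is its complement — a photographic negative.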